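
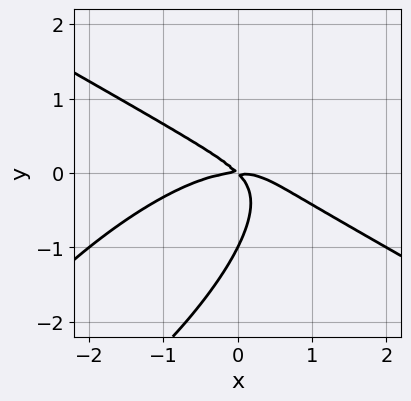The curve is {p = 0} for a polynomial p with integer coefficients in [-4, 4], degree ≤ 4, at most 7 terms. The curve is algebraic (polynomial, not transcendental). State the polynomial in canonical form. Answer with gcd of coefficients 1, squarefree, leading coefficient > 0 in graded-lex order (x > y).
deg p = 3. A generic line meets the curve in up to 3 points.
Observable constraints: the y-axis gridline crossings are at y ∈ {-1, 0}; one x-axis crossing is at x = 0.
These observations pin down the coefficients.

x^3 - 2*x*y^2 + 2*y^3 + 2*x*y + 2*y^2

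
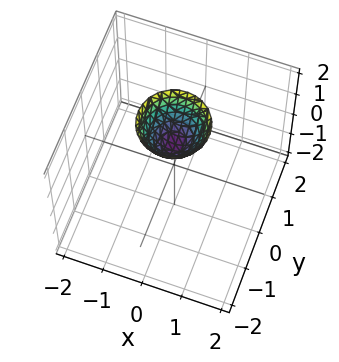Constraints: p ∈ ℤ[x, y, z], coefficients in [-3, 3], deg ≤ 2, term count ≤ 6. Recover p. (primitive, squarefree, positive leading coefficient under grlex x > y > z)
3*x^2 + 3*y^2 - 2*z + 2

First, degree: no degree-1 surface has this shape, so deg p = 2.
Then, symmetries: the surface is invariant under rotation about z: p = q(x² + y², z).
Next, from the visible intercepts: a circular section at z = 2 has radius between 0 and 1; one z-axis crossing is at z = 1; the surface avoids every integer x-axis point in the box.
Finally, the integer polynomial consistent with all of this is the stated p.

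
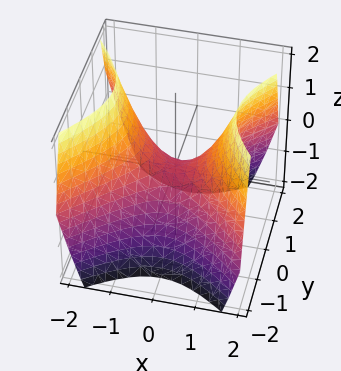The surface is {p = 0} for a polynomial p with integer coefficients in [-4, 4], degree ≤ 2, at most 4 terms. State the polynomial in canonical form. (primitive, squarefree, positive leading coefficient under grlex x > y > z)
(a) deg p = 2. A saddle surface; a quadric.
(b) Symmetries: the y ↦ −y reflection is a symmetry, so y appears only in even powers; mirror symmetry x ↦ −x ⇒ only even powers of x.
(c) Against the integer gridlines: it crosses the y-axis at the gridline y = 0; one x-axis crossing is at x = 0.
(d) The integer polynomial consistent with all of this is the stated p.

x^2 - y^2 - z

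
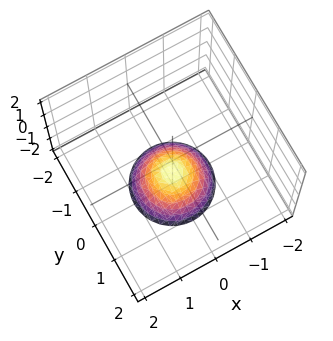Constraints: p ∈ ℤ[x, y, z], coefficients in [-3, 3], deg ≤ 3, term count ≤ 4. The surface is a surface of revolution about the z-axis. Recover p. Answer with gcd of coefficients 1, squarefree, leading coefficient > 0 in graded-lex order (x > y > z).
1. Degree: the shape is more complex than any degree-1 surface, so deg p = 2.
2. Symmetries: the surface is invariant under rotation about z: p = q(x² + y², z).
3. Observable constraints: it meets the z-axis at z = -1 (among the integer gridlines); a circular section at z = -2 has radius exactly 1.
4. Matching integer coefficients to the picture gives p.

x^2 + y^2 + z + 1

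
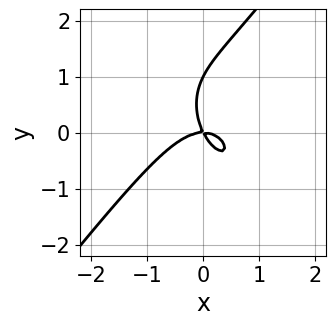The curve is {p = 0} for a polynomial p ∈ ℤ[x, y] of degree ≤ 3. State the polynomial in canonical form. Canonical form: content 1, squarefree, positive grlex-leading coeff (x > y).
2*x^3 - y^3 + 2*x*y + y^2

First, degree: no degree-2 curve has this shape, so deg p = 3.
Then, from the visible intercepts: one x-axis crossing is at x = 0; the y-axis gridline crossings are at y ∈ {0, 1}.
Finally, the integer polynomial consistent with all of this is the stated p.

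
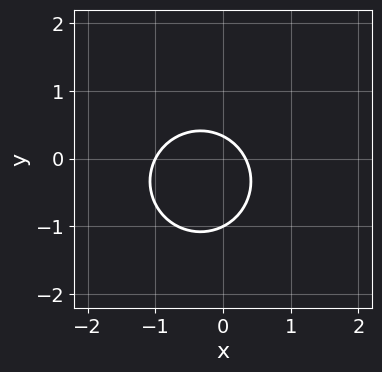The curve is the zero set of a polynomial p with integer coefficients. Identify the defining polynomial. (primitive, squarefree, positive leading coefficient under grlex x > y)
3*x^2 + 3*y^2 + 2*x + 2*y - 1

(a) deg p = 2. No degree-1 curve has this shape.
(b) Checking where it meets the axes: it meets the x-axis at x = -1 (among the integer gridlines); it crosses the y-axis at the gridline y = -1.
(c) Solving for integer coefficients yields p as stated.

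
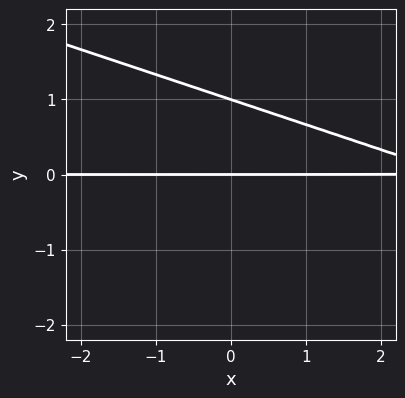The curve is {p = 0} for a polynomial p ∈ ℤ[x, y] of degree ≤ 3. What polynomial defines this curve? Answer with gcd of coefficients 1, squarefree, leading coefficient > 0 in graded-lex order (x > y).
x*y + 3*y^2 - 3*y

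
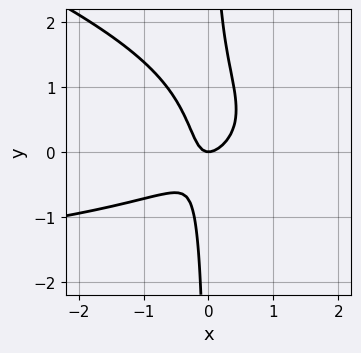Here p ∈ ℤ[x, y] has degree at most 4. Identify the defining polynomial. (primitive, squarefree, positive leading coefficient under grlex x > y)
x^2*y + 3*x*y^2 + 3*x^2 - 2*x*y - y

First, deg p = 3.
Next, against the integer gridlines: it meets the x-axis at x = 0 (among the integer gridlines); one y-axis crossing is at y = 0.
Finally, together with the visible shape, these determine p as stated.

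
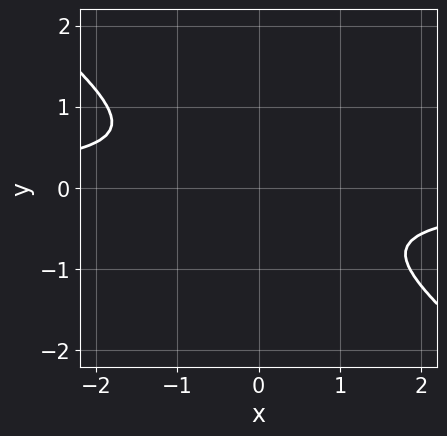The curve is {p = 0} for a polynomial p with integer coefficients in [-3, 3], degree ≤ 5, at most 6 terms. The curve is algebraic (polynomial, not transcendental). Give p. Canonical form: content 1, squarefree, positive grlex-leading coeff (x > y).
x^3*y + 2*y^4 + x^2 + y^2

First, degree: the shape is more complex than any degree-3 curve, so deg p = 4.
Finally, solving for integer coefficients yields p as stated.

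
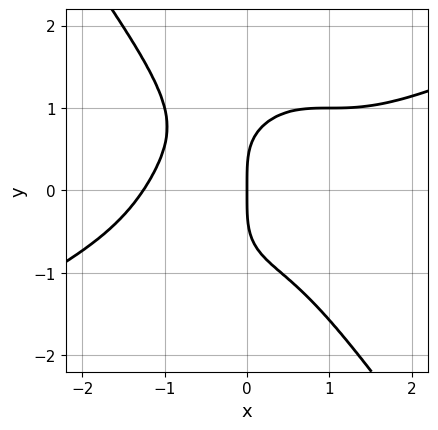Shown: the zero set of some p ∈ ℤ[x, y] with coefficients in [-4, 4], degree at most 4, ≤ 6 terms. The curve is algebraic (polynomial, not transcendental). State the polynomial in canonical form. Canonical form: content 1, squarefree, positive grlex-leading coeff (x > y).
x^4 - 2*x^3*y - y^4 + 2*x

1. Degree: a generic line meets the curve in up to 4 points, so deg p = 4.
2. Checking where it meets the axes: one y-axis crossing is at y = 0; one x-axis crossing is at x = 0.
3. Solving for integer coefficients yields p as stated.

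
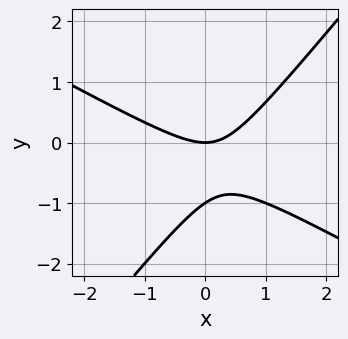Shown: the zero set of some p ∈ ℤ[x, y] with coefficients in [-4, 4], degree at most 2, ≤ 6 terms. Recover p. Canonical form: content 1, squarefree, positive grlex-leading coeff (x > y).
2*x^2 + 2*x*y - 3*y^2 - 3*y

First, the degree is 2 — a generic line meets the curve in up to 2 points.
Then, from the visible intercepts: the y-axis gridline crossings are at y ∈ {-1, 0}; one x-axis crossing is at x = 0.
Finally, assembling these constraints gives the stated polynomial.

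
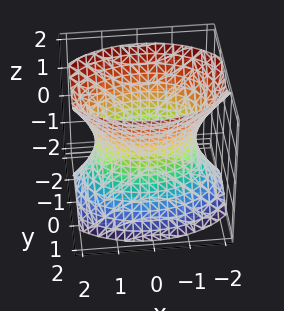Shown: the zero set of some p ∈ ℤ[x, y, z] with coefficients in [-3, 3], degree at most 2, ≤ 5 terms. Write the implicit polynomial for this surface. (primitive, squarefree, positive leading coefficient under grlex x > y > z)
x^2 + 2*y^2 - z^2 - 2

1. Degree: an hourglass — one-sheet hyperboloid; a quadric, so deg p = 2.
2. Symmetries: it's symmetric under y → −y, forcing even powers of y; it's symmetric under x → −x, forcing even powers of x; the z ↦ −z reflection is a symmetry, so z appears only in even powers.
3. From the visible intercepts: the surface avoids every integer z-axis point in the box; among the integer gridlines, it crosses the y-axis at y ∈ {-1, 1}.
4. These observations pin down the coefficients.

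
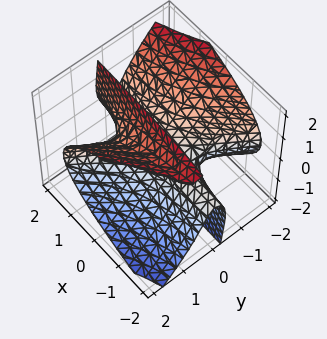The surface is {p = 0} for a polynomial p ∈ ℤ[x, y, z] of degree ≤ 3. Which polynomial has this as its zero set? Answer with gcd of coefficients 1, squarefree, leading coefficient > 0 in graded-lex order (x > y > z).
3*x*y^2 - 2*y^3 + 3*y*z^2 - 2*z

1. deg p = 3. The shape is more complex than any degree-2 surface.
2. From the axis intercepts and sections: it meets the y-axis at y = 0 (among the integer gridlines); it crosses the z-axis at the gridline z = 0; the visible x-axis segment lies entirely on the surface.
3. Matching integer coefficients to the picture gives p.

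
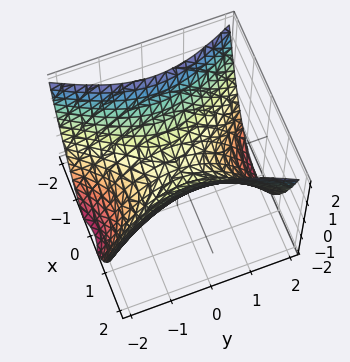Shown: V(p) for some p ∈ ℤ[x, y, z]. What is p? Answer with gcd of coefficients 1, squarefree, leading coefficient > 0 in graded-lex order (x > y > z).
2*x^2 - y^2 - 2*z

deg p = 2. A hyperbolic paraboloid; a quadric.
Symmetries: it's symmetric under y → −y, forcing even powers of y; it's symmetric under x → −x, forcing even powers of x.
From the visible intercepts: it meets the z-axis at z = 0 (among the integer gridlines); one y-axis crossing is at y = 0.
Putting this together gives p.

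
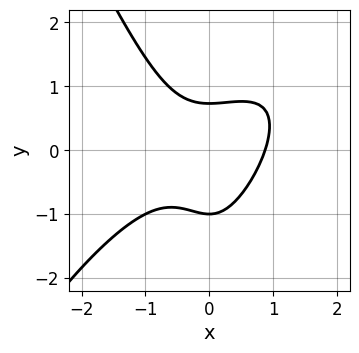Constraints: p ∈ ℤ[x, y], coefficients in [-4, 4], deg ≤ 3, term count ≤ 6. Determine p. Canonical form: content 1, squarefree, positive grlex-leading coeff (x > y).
3*x^3 - 3*x^2*y + y^3 + 3*y^2 - 2

(a) The degree is 3 — the shape is more complex than any degree-2 curve.
(b) Against the integer gridlines: it crosses the y-axis at the gridline y = -1.
(c) Putting this together gives p.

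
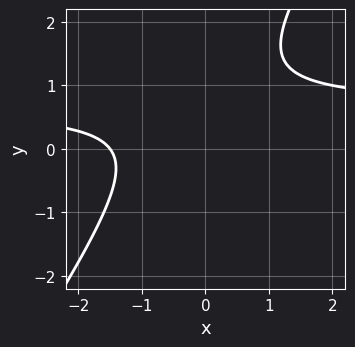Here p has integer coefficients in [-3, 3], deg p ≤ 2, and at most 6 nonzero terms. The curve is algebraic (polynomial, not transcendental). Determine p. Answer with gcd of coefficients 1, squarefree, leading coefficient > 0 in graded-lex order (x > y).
3*x*y - 2*y^2 - 2*x + 3*y - 3

First, deg p = 2. A generic line meets the curve in up to 2 points.
Next, against the integer gridlines: it misses every integer gridline on the y-axis.
Finally, matching integer coefficients to the picture gives p.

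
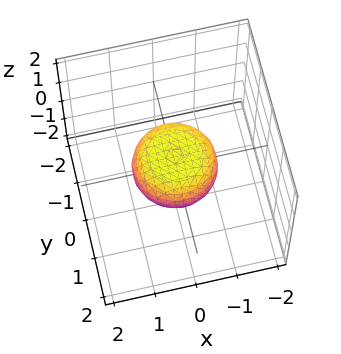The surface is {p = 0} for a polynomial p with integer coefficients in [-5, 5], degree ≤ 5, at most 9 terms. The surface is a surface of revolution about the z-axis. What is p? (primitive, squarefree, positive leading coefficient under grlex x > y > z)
(a) The degree is 4 — a generic line meets the surface in up to 4 points.
(b) Symmetries: every cross-section ⟂ z is a circle, so x, y appear only via x² + y².
(c) Reading off the gridlines: a circular section at z = 0 has radius exactly 1; the x-axis gridline crossings are at x ∈ {-1, 1}.
(d) Assembling these constraints gives the stated polynomial. Check: (0, 1, 0) on the y-axis lies on the surface, and p(0, 1, 0) = 0. ✓

2*x^4 + 4*x^2*y^2 + 2*y^4 - x^2 - y^2 + 3*z^2 - 1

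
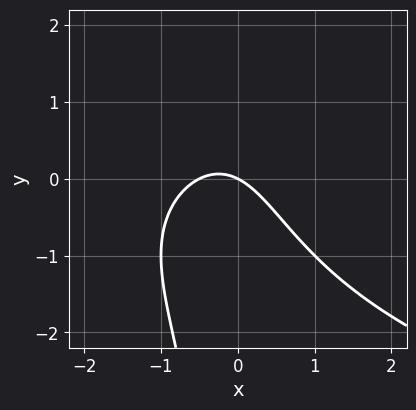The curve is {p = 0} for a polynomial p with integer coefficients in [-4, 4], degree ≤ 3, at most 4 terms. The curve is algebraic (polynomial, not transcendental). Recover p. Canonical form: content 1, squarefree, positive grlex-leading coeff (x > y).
First, deg p = 3.
Then, checking where it meets the axes: it meets the x-axis at x = 0 (among the integer gridlines); one y-axis crossing is at y = 0.
Finally, the integer polynomial consistent with all of this is the stated p.

x*y^2 - 2*x^2 - x - 2*y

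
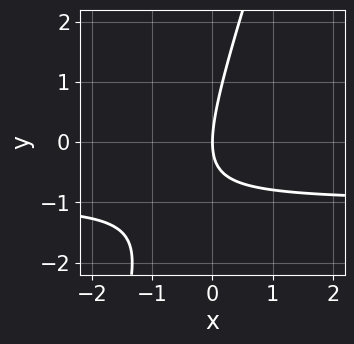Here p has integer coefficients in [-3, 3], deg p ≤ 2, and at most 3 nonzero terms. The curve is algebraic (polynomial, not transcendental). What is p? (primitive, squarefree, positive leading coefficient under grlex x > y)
3*x*y - y^2 + 3*x

1. The degree is 2 — no degree-1 curve has this shape.
2. From the visible intercepts: it meets the x-axis at x = 0 (among the integer gridlines); it meets the y-axis at y = 0 (among the integer gridlines).
3. The integer polynomial consistent with all of this is the stated p.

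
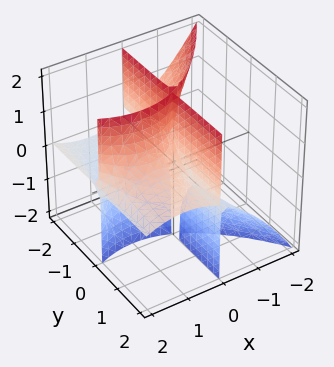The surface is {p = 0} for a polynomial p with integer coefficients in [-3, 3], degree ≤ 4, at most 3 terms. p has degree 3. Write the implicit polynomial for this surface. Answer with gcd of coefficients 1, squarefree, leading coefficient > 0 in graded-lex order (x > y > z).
x^3 + 2*x*y*z - 2*x^2

There are 3 components.
Degree: the shape is more complex than any degree-2 surface, so deg p = 3.
Checking where it meets the axes: the visible z-axis segment lies entirely on the surface; it crosses the x-axis at the gridline x = 2.
Matching integer coefficients to the picture gives p.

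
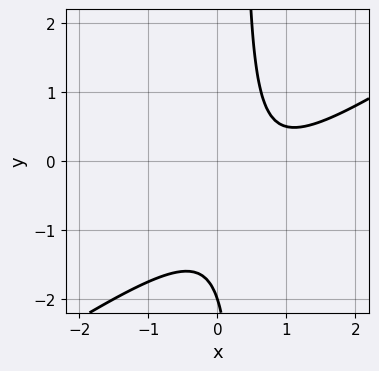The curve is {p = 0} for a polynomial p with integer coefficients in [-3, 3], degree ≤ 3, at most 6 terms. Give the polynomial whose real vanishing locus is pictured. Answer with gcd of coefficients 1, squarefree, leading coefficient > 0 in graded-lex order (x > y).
2*x^2 - 3*x*y - 3*x + y + 2

deg p = 2. The shape is more complex than any degree-1 curve.
From the visible intercepts: it meets the y-axis at y = -2 (among the integer gridlines); the curve avoids every integer x-axis point in the box.
The integer polynomial consistent with all of this is the stated p.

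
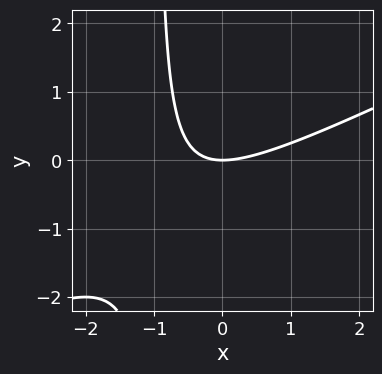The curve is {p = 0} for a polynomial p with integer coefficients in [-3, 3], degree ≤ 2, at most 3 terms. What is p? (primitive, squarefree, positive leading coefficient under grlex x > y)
x^2 - 2*x*y - 2*y

First, degree: the shape is more complex than any degree-1 curve, so deg p = 2.
Next, reading off the gridlines: it meets the y-axis at y = 0 (among the integer gridlines); it crosses the x-axis at the gridline x = 0.
Finally, matching integer coefficients to the picture gives p.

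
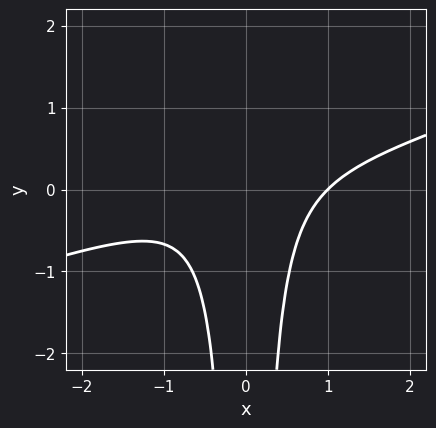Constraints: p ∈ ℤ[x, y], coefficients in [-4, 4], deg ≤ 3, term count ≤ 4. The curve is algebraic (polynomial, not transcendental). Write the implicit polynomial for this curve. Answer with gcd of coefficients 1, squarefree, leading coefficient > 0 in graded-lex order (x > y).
x^3 - 3*x^2*y - 1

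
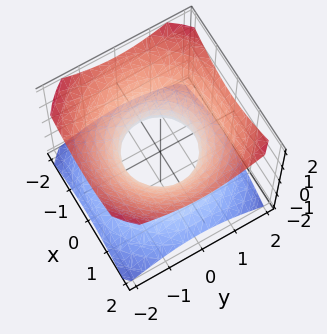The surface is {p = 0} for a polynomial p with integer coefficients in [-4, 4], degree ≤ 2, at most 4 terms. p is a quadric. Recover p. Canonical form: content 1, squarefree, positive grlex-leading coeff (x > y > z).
2*x^2 + 2*y^2 - 3*z^2 - 2

1. Degree: an hourglass — one-sheet hyperboloid; a quadric, so deg p = 2.
2. Symmetries: mirror symmetry z ↦ −z ⇒ only even powers of z; every cross-section ⟂ z is a circle, so x, y appear only via x² + y².
3. Reading off the gridlines: among the integer gridlines, it crosses the x-axis at x ∈ {-1, 1}; a circular section at z = 0 has radius exactly 1; no z-intercept at any integer in the box; among the integer gridlines, it crosses the y-axis at y ∈ {-1, 1}.
4. Assembling these constraints gives the stated polynomial.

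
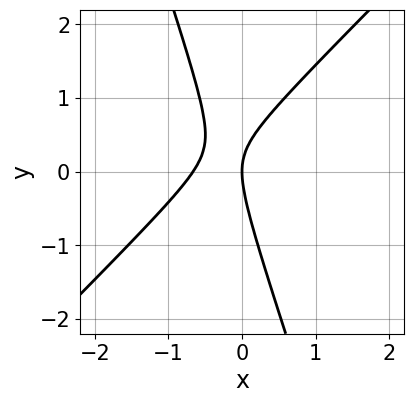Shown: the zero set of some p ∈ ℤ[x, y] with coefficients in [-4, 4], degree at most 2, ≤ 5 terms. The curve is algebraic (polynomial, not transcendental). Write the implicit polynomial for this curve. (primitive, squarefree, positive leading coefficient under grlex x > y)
3*x^2 - 2*x*y - y^2 + 2*x

1. deg p = 2.
2. Reading off the gridlines: it meets the x-axis at x = 0 (among the integer gridlines); it crosses the y-axis at the gridline y = 0.
3. The integer polynomial consistent with all of this is the stated p.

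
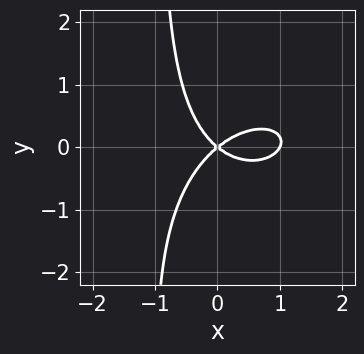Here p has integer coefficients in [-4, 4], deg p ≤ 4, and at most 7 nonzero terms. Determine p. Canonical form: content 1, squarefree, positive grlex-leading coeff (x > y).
2*x^3 - x^2*y + 3*x*y^2 - 2*x^2 + 3*y^2

The degree is 3 — no degree-2 curve has this shape.
Against the integer gridlines: one y-axis crossing is at y = 0; the x-axis gridline crossings are at x ∈ {0, 1}.
The integer polynomial consistent with all of this is the stated p.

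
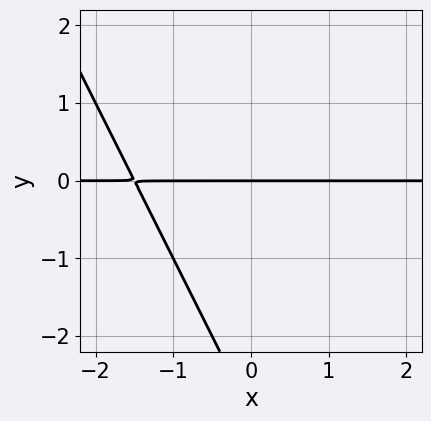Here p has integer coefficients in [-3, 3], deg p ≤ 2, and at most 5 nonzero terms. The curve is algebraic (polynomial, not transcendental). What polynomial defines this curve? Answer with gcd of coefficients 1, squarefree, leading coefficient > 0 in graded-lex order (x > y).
2*x*y + y^2 + 3*y

1. The degree is 2 — the shape is more complex than any degree-1 curve.
2. From the axis intercepts and sections: one y-axis crossing is at y = 0; the visible x-axis segment lies entirely on the curve.
3. Assembling these constraints gives the stated polynomial.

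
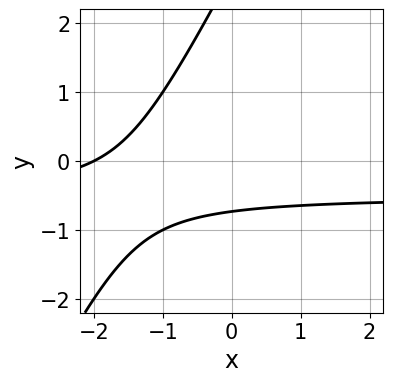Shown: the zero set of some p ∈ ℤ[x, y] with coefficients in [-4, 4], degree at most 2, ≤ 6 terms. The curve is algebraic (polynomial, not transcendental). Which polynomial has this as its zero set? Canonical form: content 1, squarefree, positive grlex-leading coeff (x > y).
2*x*y - y^2 + x + 2*y + 2

(a) The degree is 2 — no degree-1 curve has this shape.
(b) Observable constraints: it meets the x-axis at x = -2 (among the integer gridlines).
(c) Together with the visible shape, these determine p as stated.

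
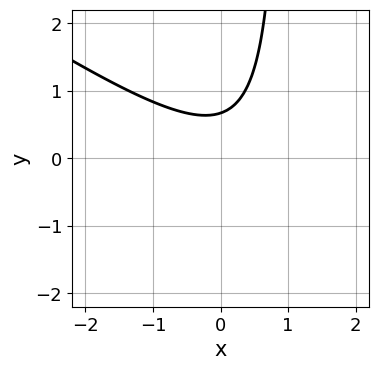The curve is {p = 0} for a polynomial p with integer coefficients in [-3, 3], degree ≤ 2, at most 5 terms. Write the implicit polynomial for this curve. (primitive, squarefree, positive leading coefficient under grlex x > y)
(a) The degree is 2 — a generic line meets the curve in up to 2 points.
(b) Against the integer gridlines: no x-intercept at any integer in the box.
(c) Together with the visible shape, these determine p as stated.

2*x^2 + 3*x*y - x - 3*y + 2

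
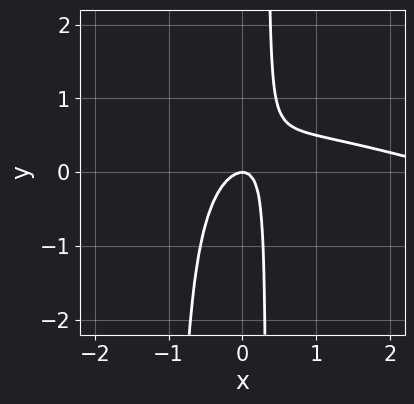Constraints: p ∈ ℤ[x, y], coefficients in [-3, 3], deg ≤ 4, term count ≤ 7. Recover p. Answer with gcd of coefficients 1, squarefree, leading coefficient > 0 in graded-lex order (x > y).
x^3 + 3*x^2*y - 3*x^2 + 2*x*y - y

The degree is 3 — the shape is more complex than any degree-2 curve.
Observable constraints: one x-axis crossing is at x = 0; it meets the y-axis at y = 0 (among the integer gridlines).
Matching integer coefficients to the picture gives p.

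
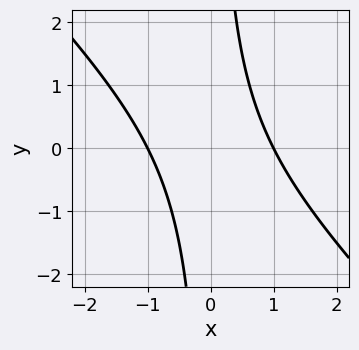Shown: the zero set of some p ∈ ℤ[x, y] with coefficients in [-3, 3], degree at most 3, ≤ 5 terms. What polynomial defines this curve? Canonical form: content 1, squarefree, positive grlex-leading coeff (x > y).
x^2 + x*y - 1

(a) Degree: a generic line meets the curve in up to 2 points, so deg p = 2.
(b) Against the integer gridlines: the curve avoids every integer y-axis point in the box; the x-axis gridline crossings are at x ∈ {-1, 1}.
(c) Solving for integer coefficients yields p as stated.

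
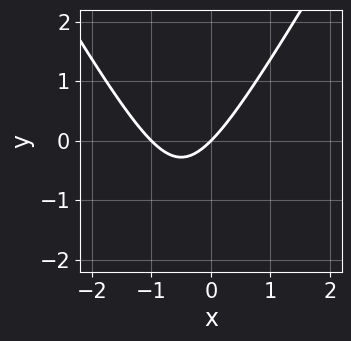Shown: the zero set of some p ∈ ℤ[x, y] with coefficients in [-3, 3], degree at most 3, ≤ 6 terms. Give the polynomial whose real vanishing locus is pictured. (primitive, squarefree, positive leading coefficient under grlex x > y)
The degree is 2 — the shape is more complex than any degree-1 curve.
Reading off the gridlines: one y-axis crossing is at y = 0; the x-axis gridline crossings are at x ∈ {-1, 0}.
The integer polynomial consistent with all of this is the stated p.

3*x^2 - y^2 + 3*x - 3*y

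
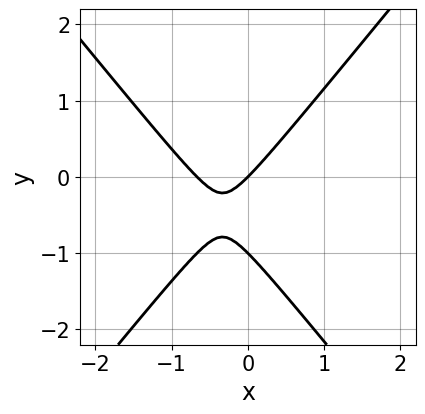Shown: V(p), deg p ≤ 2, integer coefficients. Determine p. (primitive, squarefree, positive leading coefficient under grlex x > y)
3*x^2 - 2*y^2 + 2*x - 2*y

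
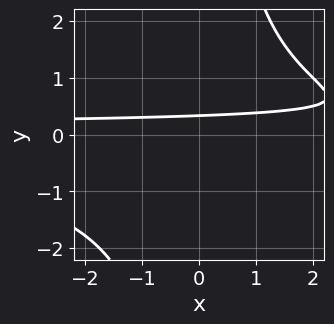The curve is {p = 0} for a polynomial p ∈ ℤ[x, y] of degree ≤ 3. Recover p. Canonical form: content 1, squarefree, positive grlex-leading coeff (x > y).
(a) Degree: no degree-2 curve has this shape, so deg p = 3.
(b) Checking where it meets the axes: the curve avoids every integer x-axis point in the box.
(c) Assembling these constraints gives the stated polynomial.

x*y^2 - 3*y + 1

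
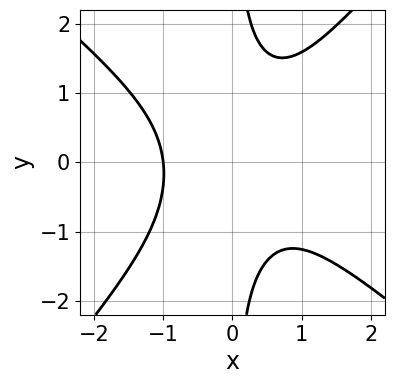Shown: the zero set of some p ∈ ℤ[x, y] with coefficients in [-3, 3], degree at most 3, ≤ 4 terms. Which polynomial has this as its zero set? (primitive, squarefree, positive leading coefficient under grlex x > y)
The degree is 3 — the shape is more complex than any degree-2 curve.
Checking where it meets the axes: it misses every integer gridline on the y-axis; it crosses the x-axis at the gridline x = -1.
Together with the visible shape, these determine p as stated.

3*x^3 + x^2*y - 3*x*y^2 + 3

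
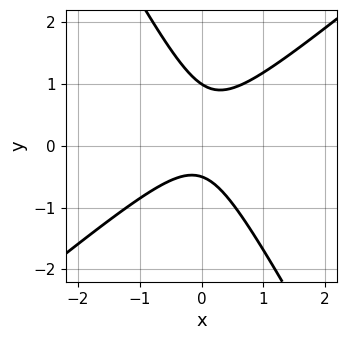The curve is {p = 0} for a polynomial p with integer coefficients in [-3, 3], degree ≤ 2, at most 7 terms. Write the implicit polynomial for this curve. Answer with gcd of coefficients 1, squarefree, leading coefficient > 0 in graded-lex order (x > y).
3*x^2 - 2*x*y - 2*y^2 + y + 1

(a) deg p = 2. The shape is more complex than any degree-1 curve.
(b) From the visible intercepts: it misses every integer gridline on the x-axis; one y-axis crossing is at y = 1.
(c) Together with the visible shape, these determine p as stated.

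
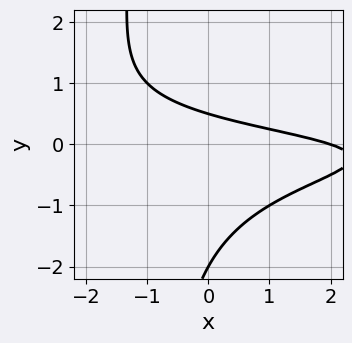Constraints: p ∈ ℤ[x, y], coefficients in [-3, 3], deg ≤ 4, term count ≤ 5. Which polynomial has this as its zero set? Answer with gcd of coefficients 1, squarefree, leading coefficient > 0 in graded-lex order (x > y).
2*x*y^2 + 2*y^2 + x + 3*y - 2

deg p = 3.
Observable constraints: it meets the y-axis at y = -2 (among the integer gridlines); it crosses the x-axis at the gridline x = 2.
These observations pin down the coefficients.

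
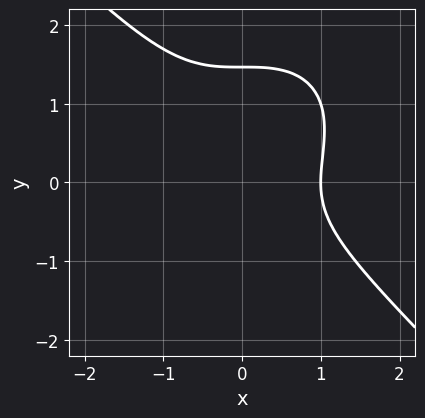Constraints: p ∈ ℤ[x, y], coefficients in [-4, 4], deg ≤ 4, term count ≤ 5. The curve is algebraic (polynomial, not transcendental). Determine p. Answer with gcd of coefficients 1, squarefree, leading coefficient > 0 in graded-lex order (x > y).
x^3 + y^3 - y^2 - 1

1. The degree is 3 — a generic line meets the curve in up to 3 points.
2. Reading off the gridlines: it crosses the x-axis at the gridline x = 1.
3. Together with the visible shape, these determine p as stated.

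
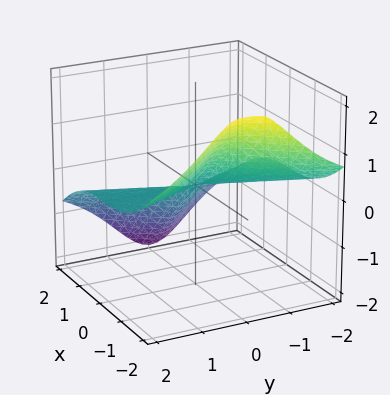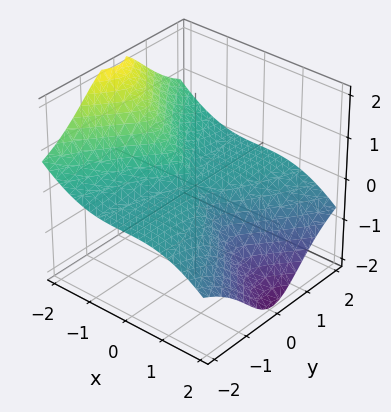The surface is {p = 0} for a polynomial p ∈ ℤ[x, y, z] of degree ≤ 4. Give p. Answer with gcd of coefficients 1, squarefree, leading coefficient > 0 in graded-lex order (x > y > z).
x^3 + x^2*z + 2*y^2*z

(a) Degree: no degree-2 surface has this shape, so deg p = 3.
(b) Reading off the gridlines: every point of the y-axis in the box is on the surface; it meets the x-axis at x = 0 (among the integer gridlines).
(c) These observations pin down the coefficients.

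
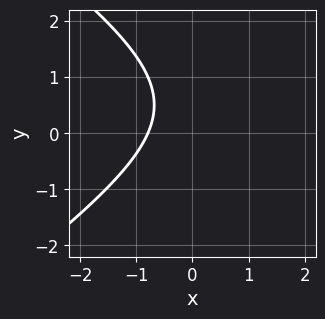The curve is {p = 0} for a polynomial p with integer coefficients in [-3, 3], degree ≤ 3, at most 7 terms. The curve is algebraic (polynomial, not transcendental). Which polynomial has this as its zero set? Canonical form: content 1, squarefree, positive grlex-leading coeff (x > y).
x^2 - 2*y^2 - 3*x + 2*y - 3

Degree: no degree-1 curve has this shape, so deg p = 2.
Observable constraints: no y-intercept at any integer in the box.
Fitting integer coefficients to these (and the overall shape) gives p.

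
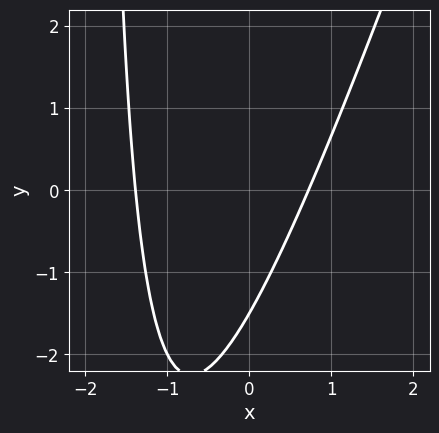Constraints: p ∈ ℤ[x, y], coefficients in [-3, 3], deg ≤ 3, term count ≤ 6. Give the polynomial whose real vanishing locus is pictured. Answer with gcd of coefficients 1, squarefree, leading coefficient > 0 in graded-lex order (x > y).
1. deg p = 2. A generic line meets the curve in up to 2 points.
2. Solving for integer coefficients yields p as stated.

3*x^2 - x*y + 2*x - 2*y - 3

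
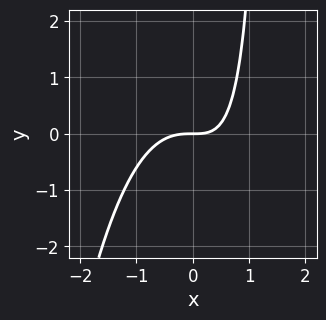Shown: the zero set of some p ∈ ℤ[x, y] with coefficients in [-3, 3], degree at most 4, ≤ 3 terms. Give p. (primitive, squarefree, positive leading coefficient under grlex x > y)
3*x^3 + 2*x*y - 3*y

1. The degree is 3 — a generic line meets the curve in up to 3 points.
2. Reading off the gridlines: one x-axis crossing is at x = 0; it meets the y-axis at y = 0 (among the integer gridlines).
3. Together with the visible shape, these determine p as stated.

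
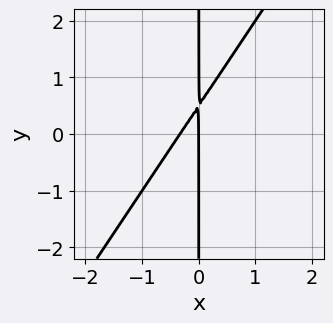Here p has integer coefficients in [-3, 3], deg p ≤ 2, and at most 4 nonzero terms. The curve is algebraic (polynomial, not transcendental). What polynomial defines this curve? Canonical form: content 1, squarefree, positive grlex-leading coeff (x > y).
(a) Degree: the shape is more complex than any degree-1 curve, so deg p = 2.
(b) Checking where it meets the axes: one x-axis crossing is at x = 0; the visible y-axis segment lies entirely on the curve.
(c) Matching integer coefficients to the picture gives p.

3*x^2 - 2*x*y + x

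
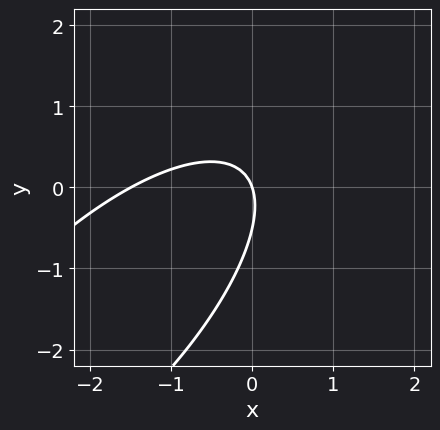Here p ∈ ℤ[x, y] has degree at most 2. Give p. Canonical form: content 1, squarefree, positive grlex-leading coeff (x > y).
First, the degree is 2 — the shape is more complex than any degree-1 curve.
Next, observable constraints: it meets the x-axis at x = 0 (among the integer gridlines); it meets the y-axis at y = 0 (among the integer gridlines).
Finally, these observations pin down the coefficients.

2*x^2 - 3*x*y + 2*y^2 + 3*x + y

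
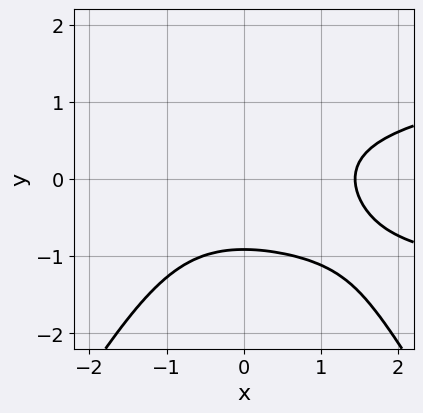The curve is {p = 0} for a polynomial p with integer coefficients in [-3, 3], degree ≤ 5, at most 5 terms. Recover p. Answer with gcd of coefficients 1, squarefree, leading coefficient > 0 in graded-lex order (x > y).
3*x^2*y^2 - y^4 - x^3 + 3*y^3 + 3

(a) The degree is 4 — the shape is more complex than any degree-3 curve.
(b) The integer polynomial consistent with all of this is the stated p.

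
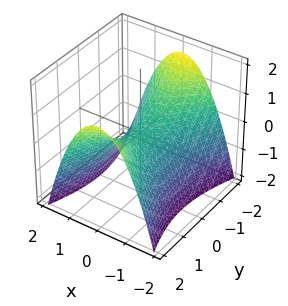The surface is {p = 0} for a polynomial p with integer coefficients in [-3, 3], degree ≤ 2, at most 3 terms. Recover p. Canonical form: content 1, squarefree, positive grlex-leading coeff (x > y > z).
3*x^2 - y^2 + 3*z

1. deg p = 2. A hyperbolic paraboloid; a quadric.
2. Symmetries: it's symmetric under y → −y, forcing even powers of y; it's symmetric under x → −x, forcing even powers of x.
3. Against the integer gridlines: one y-axis crossing is at y = 0; it meets the z-axis at z = 0 (among the integer gridlines).
4. Putting this together gives p.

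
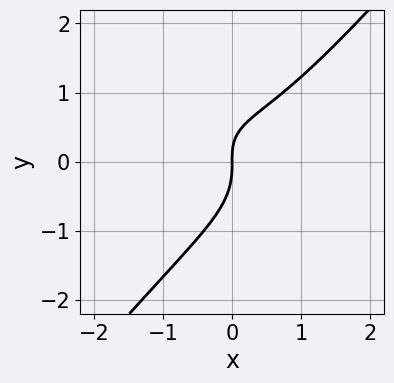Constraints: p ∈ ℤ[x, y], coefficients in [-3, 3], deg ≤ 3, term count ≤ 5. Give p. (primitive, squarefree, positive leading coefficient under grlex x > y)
1. deg p = 3.
2. Reading off the gridlines: it crosses the x-axis at the gridline x = 0; it meets the y-axis at y = 0 (among the integer gridlines).
3. Putting this together gives p.

2*x^3 + 2*x*y^2 - 3*y^3 - 2*x*y + 3*x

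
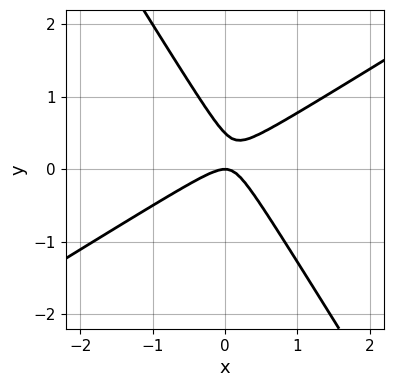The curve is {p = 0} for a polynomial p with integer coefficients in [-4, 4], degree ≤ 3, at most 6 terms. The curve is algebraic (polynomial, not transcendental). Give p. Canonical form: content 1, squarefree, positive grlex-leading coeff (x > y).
2*x^2 - 2*x*y - 2*y^2 + y

1. Degree: no degree-1 curve has this shape, so deg p = 2.
2. Reading off the gridlines: it meets the x-axis at x = 0 (among the integer gridlines); it meets the y-axis at y = 0 (among the integer gridlines).
3. Putting this together gives p.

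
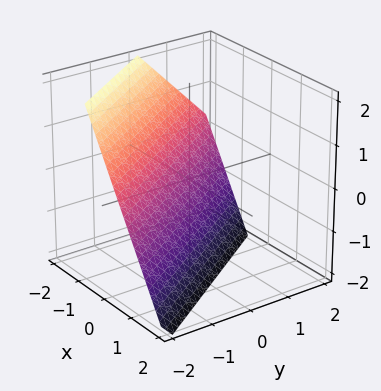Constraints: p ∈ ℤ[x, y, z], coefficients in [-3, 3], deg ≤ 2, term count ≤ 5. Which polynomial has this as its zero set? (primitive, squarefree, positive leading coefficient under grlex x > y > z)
3*x + 2*y + 2*z + 2

First, degree: every cross-section is a straight line — this is a plane, so deg p = 1.
Then, observable constraints: it crosses the z-axis at the gridline z = -1; it crosses the y-axis at the gridline y = -1.
Finally, the integer polynomial consistent with all of this is the stated p.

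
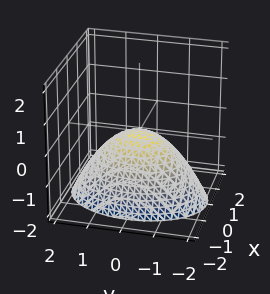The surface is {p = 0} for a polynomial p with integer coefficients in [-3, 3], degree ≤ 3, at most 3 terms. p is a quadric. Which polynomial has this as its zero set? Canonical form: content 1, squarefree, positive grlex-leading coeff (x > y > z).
2*x^2 + y^2 + 2*z

(a) The degree is 2 — a single bowl opening along one axis; a quadric.
(b) Symmetries: the y ↦ −y reflection is a symmetry, so y appears only in even powers; it's symmetric under x → −x, forcing even powers of x.
(c) From the visible intercepts: it crosses the y-axis at the gridline y = 0; it meets the x-axis at x = 0 (among the integer gridlines); it meets the z-axis at z = 0 (among the integer gridlines).
(d) The integer polynomial consistent with all of this is the stated p.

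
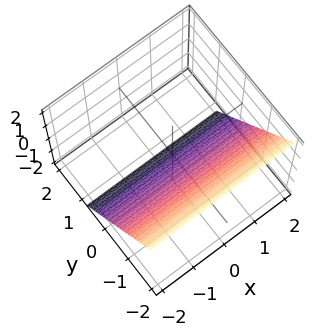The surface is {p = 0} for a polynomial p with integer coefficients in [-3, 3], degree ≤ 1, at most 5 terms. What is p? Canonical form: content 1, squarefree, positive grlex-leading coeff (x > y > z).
3*y + 2*z + 2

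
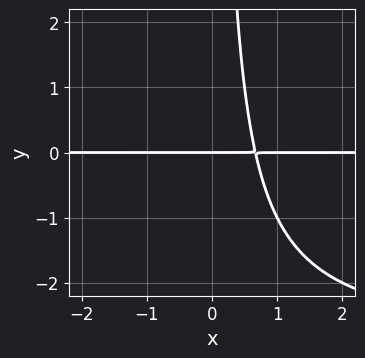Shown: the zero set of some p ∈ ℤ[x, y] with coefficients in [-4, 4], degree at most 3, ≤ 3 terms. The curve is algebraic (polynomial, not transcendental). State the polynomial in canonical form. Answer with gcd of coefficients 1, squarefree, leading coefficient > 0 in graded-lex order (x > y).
(a) The degree is 3 — a generic line meets the curve in up to 3 points.
(b) Observable constraints: it crosses the y-axis at the gridline y = 0; every point of the x-axis in the box is on the curve.
(c) The integer polynomial consistent with all of this is the stated p.

x*y^2 + 3*x*y - 2*y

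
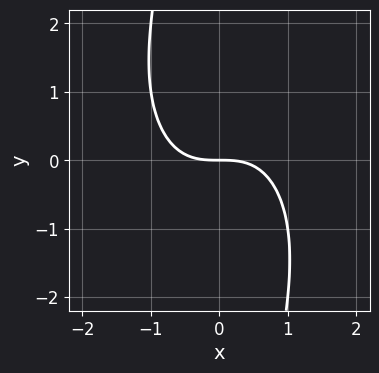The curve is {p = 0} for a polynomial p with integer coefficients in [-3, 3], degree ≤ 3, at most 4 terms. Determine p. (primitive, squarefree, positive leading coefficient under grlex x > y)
2*x^3 + x*y^2 + 3*y

(a) The degree is 3 — a generic line meets the curve in up to 3 points.
(b) From the visible intercepts: it meets the x-axis at x = 0 (among the integer gridlines); one y-axis crossing is at y = 0.
(c) The integer polynomial consistent with all of this is the stated p.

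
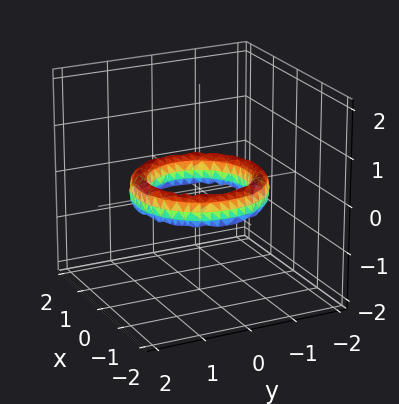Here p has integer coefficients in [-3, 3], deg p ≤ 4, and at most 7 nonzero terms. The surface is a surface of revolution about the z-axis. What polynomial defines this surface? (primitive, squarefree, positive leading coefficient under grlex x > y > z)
x^4 + 2*x^2*y^2 + y^4 - 3*x^2 - 3*y^2 + 2*z^2 + 2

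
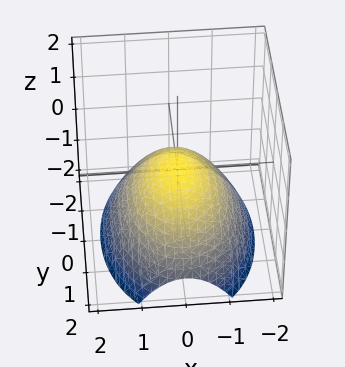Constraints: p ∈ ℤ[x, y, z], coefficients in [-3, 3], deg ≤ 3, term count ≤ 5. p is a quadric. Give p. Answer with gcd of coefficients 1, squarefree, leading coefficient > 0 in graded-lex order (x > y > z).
2*x^2 + y^2 + 3*z

1. Degree: a paraboloid; a quadric, so deg p = 2.
2. Symmetries: the y ↦ −y reflection is a symmetry, so y appears only in even powers; mirror symmetry x ↦ −x ⇒ only even powers of x.
3. From the visible intercepts: it meets the y-axis at y = 0 (among the integer gridlines); one x-axis crossing is at x = 0; it meets the z-axis at z = 0 (among the integer gridlines).
4. Together with the visible shape, these determine p as stated.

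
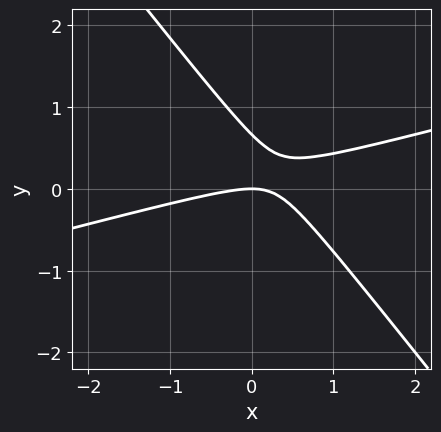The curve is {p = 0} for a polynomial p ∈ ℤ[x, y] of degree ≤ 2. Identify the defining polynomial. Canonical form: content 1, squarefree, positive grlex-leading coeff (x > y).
x^2 - 3*x*y - 3*y^2 + 2*y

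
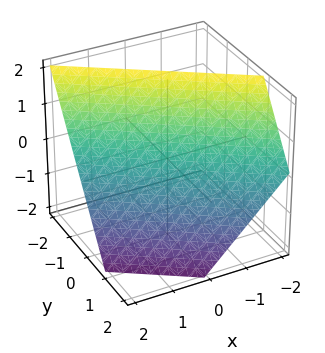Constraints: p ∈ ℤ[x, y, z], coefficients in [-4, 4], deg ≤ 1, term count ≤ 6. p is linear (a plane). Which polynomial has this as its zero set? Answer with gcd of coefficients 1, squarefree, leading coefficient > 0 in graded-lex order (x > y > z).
2*x + 3*y + 2*z - 2

deg p = 1.
Reading off the gridlines: it meets the x-axis at x = 1 (among the integer gridlines); it crosses the z-axis at the gridline z = 1.
Solving for integer coefficients yields p as stated.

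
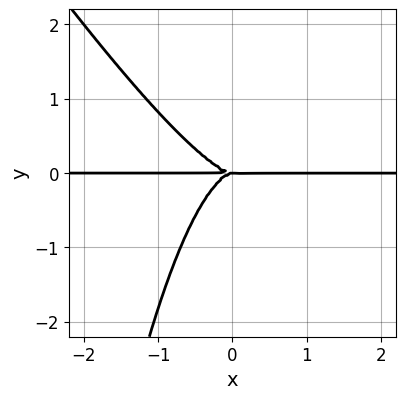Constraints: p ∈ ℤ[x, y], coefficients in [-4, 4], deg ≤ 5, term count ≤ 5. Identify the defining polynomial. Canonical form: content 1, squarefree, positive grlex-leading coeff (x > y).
3*x^3*y + 2*x^2*y^2 + 2*y^3

First, deg p = 4. The shape is more complex than any degree-3 curve.
Then, from the visible intercepts: every point of the x-axis in the box is on the curve; it crosses the y-axis at the gridline y = 0.
Finally, the integer polynomial consistent with all of this is the stated p.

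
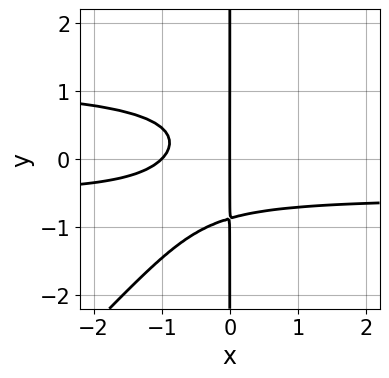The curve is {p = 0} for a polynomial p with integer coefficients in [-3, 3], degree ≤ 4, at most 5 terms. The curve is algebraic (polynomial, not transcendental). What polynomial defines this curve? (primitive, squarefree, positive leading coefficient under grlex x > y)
deg p = 4. A generic line meets the curve in up to 4 points.
Checking where it meets the axes: among the integer gridlines, it crosses the x-axis at x ∈ {-1, 0}; the visible y-axis segment lies entirely on the curve.
Assembling these constraints gives the stated polynomial.

3*x^2*y^2 - 3*x*y^3 - 2*x^2*y - 2*x^2 - 2*x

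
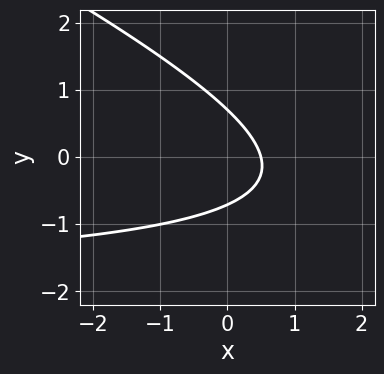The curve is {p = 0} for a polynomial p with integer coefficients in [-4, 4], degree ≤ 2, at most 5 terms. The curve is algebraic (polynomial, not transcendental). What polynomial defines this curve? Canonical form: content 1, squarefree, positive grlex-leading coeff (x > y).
First, degree: no degree-1 curve has this shape, so deg p = 2.
Finally, putting this together gives p.

x*y + 2*y^2 + 2*x - 1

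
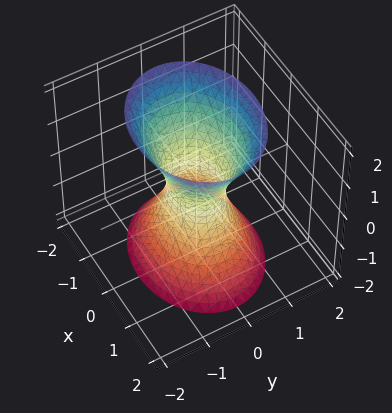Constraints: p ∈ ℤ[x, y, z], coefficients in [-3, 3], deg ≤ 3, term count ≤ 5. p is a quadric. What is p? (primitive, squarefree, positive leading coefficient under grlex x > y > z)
Degree: an hourglass — one-sheet hyperboloid; a quadric, so deg p = 2.
Symmetries: it's symmetric under y → −y, forcing even powers of y; it's symmetric under z → −z, forcing even powers of z; it's symmetric under x → −x, forcing even powers of x.
Against the integer gridlines: it misses every integer gridline on the z-axis.
Matching integer coefficients to the picture gives p.

2*x^2 + 3*y^2 - z^2 - 1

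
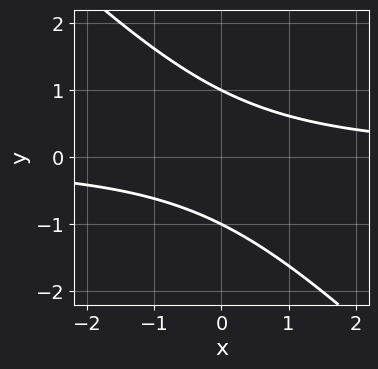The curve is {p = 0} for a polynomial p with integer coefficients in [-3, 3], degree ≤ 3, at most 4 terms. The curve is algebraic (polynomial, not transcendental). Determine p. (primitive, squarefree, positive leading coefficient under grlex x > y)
x*y + y^2 - 1

1. The degree is 2 — no degree-1 curve has this shape.
2. From the axis intercepts and sections: the curve avoids every integer x-axis point in the box; the y-axis gridline crossings are at y ∈ {-1, 1}.
3. Assembling these constraints gives the stated polynomial.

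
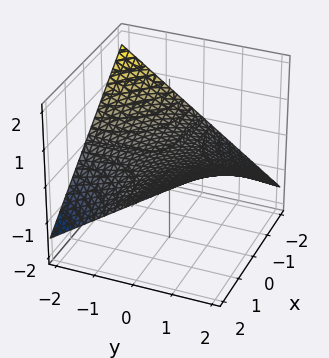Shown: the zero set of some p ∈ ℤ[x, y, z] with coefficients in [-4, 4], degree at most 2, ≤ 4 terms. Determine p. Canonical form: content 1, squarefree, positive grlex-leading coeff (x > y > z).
x*y - 3*z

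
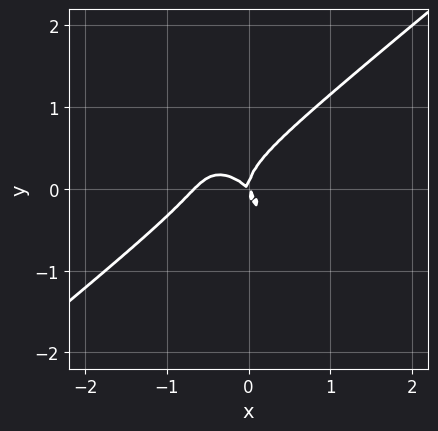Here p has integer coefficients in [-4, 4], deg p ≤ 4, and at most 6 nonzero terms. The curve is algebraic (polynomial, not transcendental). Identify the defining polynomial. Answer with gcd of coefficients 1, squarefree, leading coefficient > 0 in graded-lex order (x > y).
First, the degree is 3 — no degree-2 curve has this shape.
Next, from the visible intercepts: it crosses the y-axis at the gridline y = 0; it crosses the x-axis at the gridline x = 0.
Finally, these observations pin down the coefficients.

3*x^3 - 2*x*y^2 - 3*y^3 + 2*x^2 + 2*x*y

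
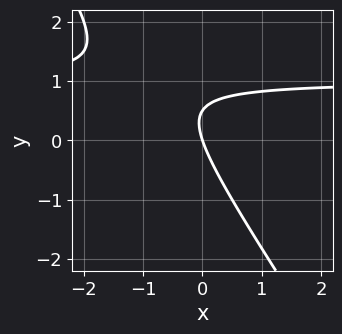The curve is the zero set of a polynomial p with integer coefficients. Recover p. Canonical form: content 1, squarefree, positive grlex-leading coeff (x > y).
1. The degree is 2 — no degree-1 curve has this shape.
2. Observable constraints: it meets the x-axis at x = 0 (among the integer gridlines); it crosses the y-axis at the gridline y = 0.
3. Putting this together gives p.

3*x*y + 2*y^2 - 3*x - y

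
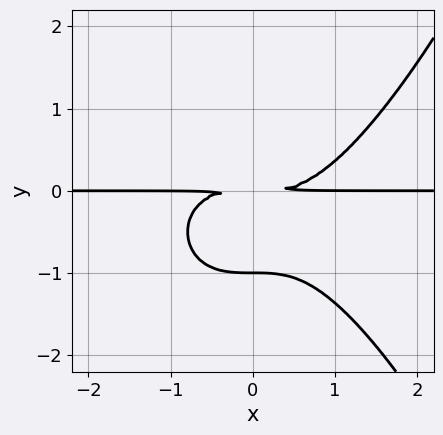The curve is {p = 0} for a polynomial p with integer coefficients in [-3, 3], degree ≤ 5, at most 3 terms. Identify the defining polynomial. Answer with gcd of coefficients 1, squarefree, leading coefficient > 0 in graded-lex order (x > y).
x^3*y - 2*y^3 - 2*y^2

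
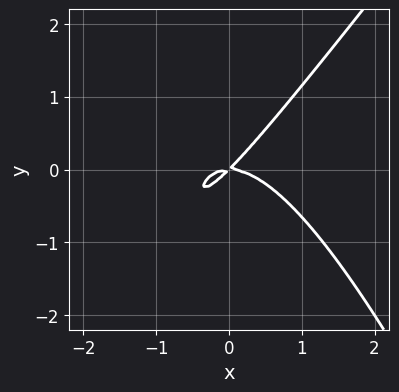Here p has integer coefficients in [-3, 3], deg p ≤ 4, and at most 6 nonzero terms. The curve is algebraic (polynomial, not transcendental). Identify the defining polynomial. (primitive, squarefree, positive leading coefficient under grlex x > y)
3*x^3 - x^2*y - x*y^2 + 3*x*y - 3*y^2

First, the degree is 3 — a generic line meets the curve in up to 3 points.
Then, reading off the gridlines: one y-axis crossing is at y = 0; it crosses the x-axis at the gridline x = 0.
Finally, putting this together gives p.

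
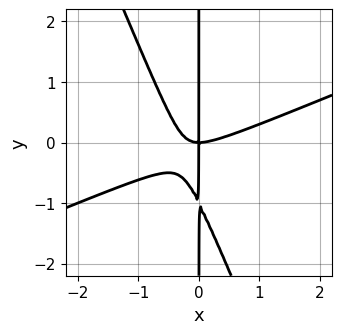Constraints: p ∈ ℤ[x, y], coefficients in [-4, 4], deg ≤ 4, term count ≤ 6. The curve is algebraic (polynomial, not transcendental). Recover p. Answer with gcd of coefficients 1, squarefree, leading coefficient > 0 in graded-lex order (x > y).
1. The degree is 3 — a generic line meets the curve in up to 3 points.
2. Against the integer gridlines: it crosses the x-axis at the gridline x = 0; the visible y-axis segment lies entirely on the curve.
3. Putting this together gives p.

x^3 - 2*x^2*y - x*y^2 - x*y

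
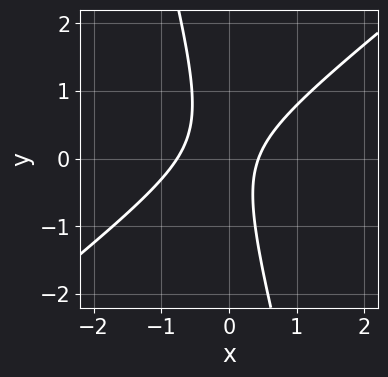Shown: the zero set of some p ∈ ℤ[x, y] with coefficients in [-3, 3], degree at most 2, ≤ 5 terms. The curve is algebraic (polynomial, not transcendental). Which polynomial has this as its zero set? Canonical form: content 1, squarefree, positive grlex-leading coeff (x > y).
3*x^2 - 3*x*y - y^2 + x - 1

The degree is 2 — no degree-1 curve has this shape.
Reading off the gridlines: the curve avoids every integer y-axis point in the box.
Matching integer coefficients to the picture gives p.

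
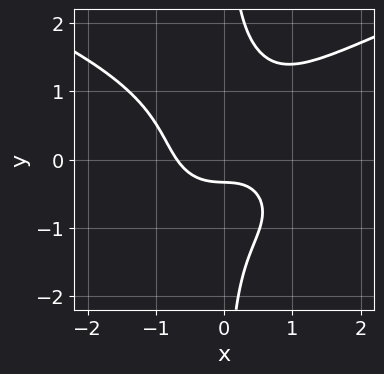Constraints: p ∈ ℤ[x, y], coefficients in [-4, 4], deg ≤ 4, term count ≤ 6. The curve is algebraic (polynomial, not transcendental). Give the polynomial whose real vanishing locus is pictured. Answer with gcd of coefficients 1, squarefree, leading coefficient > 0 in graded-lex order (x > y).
Degree: no degree-3 curve has this shape, so deg p = 4.
Putting this together gives p.

3*x*y^3 - 3*x^3 - 3*y - 1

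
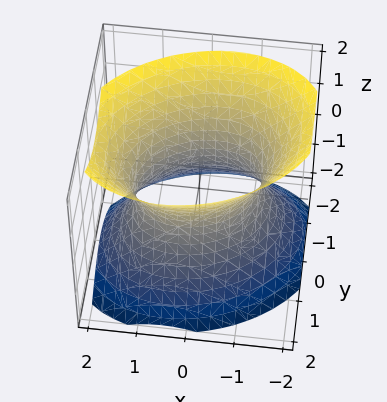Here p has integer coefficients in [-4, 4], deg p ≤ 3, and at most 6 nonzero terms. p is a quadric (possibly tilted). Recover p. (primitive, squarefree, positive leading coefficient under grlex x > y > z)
1. The degree is 2 — the shape is more complex than any degree-1 surface.
2. Observable constraints: the y-axis gridline crossings are at y ∈ {-1, 1}; it misses every integer gridline on the z-axis.
3. Matching integer coefficients to the picture gives p.

2*x^2 - x*y + 3*y^2 - 2*z^2 - 3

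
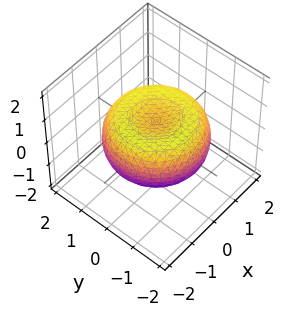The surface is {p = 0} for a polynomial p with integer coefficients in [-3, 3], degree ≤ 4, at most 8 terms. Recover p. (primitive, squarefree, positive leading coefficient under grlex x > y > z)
1. The degree is 4 — the shape is more complex than any degree-3 surface.
2. By symmetry, every cross-section ⟂ z is a circle, so x, y appear only via x² + y².
3. Reading off the gridlines: a circular section at z = 0 has radius between 1 and 2.
4. Fitting integer coefficients to these (and the overall shape) gives p.

x^4 + 2*x^2*y^2 + y^4 - 2*x^2 - 2*y^2 + 3*z^2 - 1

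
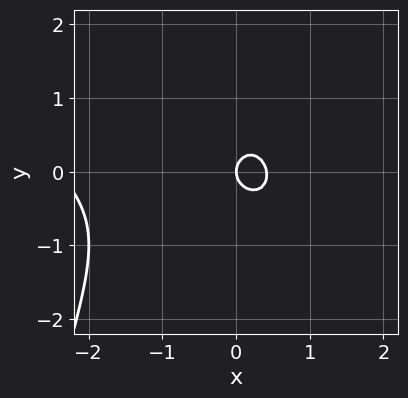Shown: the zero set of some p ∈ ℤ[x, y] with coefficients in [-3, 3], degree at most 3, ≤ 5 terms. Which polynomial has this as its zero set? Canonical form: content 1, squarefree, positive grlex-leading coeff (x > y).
1. deg p = 3.
2. From the visible intercepts: one x-axis crossing is at x = 0; it crosses the y-axis at the gridline y = 0.
3. Assembling these constraints gives the stated polynomial.

x^3 + x^2*y + 2*x^2 + 2*y^2 - x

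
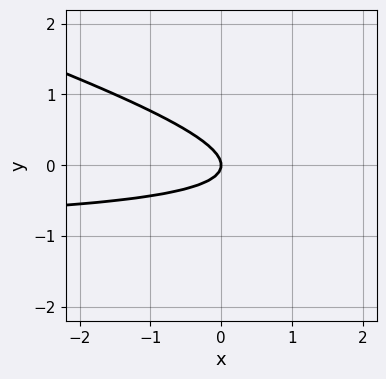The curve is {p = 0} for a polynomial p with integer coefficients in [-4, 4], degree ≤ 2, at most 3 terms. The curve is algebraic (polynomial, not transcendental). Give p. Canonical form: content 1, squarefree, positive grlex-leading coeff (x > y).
1. The degree is 2 — no degree-1 curve has this shape.
2. From the visible intercepts: it meets the y-axis at y = 0 (among the integer gridlines); one x-axis crossing is at x = 0.
3. Fitting integer coefficients to these (and the overall shape) gives p.

x*y + 3*y^2 + x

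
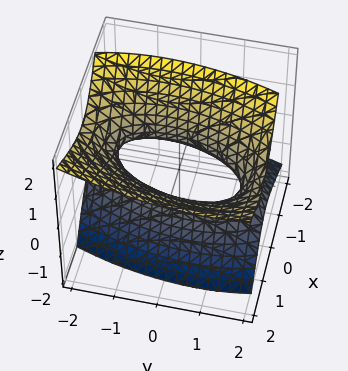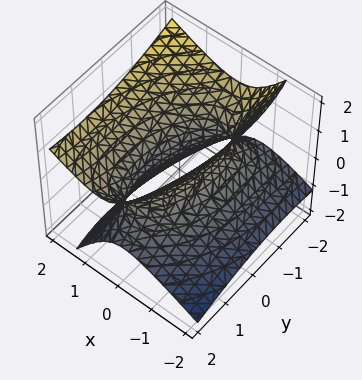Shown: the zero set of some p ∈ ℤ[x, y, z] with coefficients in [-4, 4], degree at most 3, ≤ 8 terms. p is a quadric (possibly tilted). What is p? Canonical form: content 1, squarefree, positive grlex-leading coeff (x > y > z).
First, degree: no degree-1 surface has this shape, so deg p = 2.
Next, from the visible intercepts: the surface avoids every integer z-axis point in the box.
Finally, matching integer coefficients to the picture gives p.

3*x^2 - x*y - 3*x*z + y^2 - 3*z^2 - 2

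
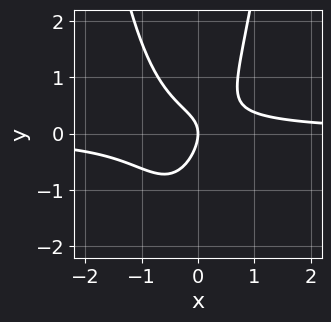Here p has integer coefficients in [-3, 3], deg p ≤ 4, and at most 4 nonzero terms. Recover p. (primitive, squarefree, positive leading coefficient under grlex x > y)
2*x^2*y + x*y - y^2 - x

First, degree: the shape is more complex than any degree-2 curve, so deg p = 3.
Then, from the visible intercepts: it meets the x-axis at x = 0 (among the integer gridlines); it crosses the y-axis at the gridline y = 0.
Finally, matching integer coefficients to the picture gives p.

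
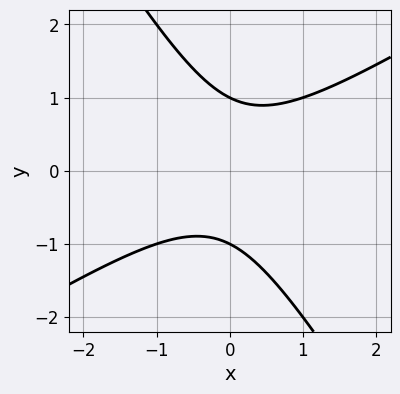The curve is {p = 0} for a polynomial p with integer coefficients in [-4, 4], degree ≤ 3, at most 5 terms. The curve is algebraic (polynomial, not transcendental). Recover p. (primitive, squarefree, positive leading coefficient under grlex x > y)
x^2 - x*y - y^2 + 1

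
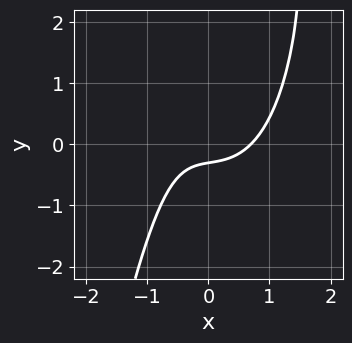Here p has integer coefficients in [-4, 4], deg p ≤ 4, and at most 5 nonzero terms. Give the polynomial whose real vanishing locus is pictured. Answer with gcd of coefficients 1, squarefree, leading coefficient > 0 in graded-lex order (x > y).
(a) deg p = 3. The shape is more complex than any degree-2 curve.
(b) Solving for integer coefficients yields p as stated.

3*x^3 - 2*x*y + y^2 - 3*y - 1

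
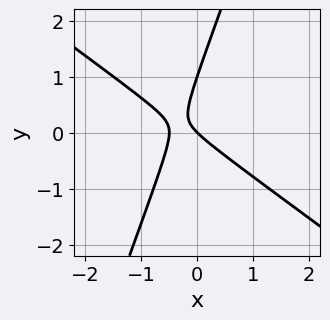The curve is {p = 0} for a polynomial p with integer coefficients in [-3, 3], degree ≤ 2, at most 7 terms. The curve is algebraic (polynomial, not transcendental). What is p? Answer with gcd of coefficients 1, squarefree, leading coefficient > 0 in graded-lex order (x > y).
(a) The degree is 2 — a generic line meets the curve in up to 2 points.
(b) Against the integer gridlines: it crosses the x-axis at the gridline x = 0; the y-axis gridline crossings are at y ∈ {0, 1}.
(c) Putting this together gives p.

2*x^2 + 2*x*y - y^2 + x + y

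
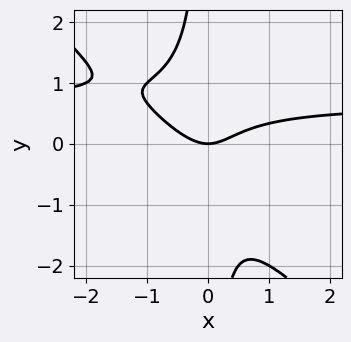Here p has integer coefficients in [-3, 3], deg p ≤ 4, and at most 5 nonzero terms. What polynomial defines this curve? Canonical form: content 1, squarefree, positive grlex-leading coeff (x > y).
1. The degree is 3 — a generic line meets the curve in up to 3 points.
2. Observable constraints: it meets the x-axis at x = 0 (among the integer gridlines); it meets the y-axis at y = 0 (among the integer gridlines).
3. Solving for integer coefficients yields p as stated.

3*x^2*y + 3*x*y^2 - 2*x^2 + 2*y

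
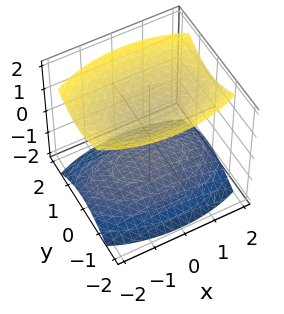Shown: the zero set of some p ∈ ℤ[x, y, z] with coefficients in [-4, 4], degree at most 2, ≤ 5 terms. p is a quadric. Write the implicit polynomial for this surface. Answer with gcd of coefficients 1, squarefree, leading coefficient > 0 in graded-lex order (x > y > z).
First, I count 2 distinct pieces. Treating them together as one polynomial.
Then, deg p = 2. Two sheets facing apart; a quadric.
Next, symmetries: the y ↦ −y reflection is a symmetry, so y appears only in even powers; mirror symmetry z ↦ −z ⇒ only even powers of z; mirror symmetry x ↦ −x ⇒ only even powers of x.
Next, from the axis intercepts and sections: no y-intercept at any integer in the box; the z-axis gridline crossings are at z ∈ {-1, 1}; the surface avoids every integer x-axis point in the box.
Finally, the integer polynomial consistent with all of this is the stated p.

x^2 + 3*y^2 - 3*z^2 + 3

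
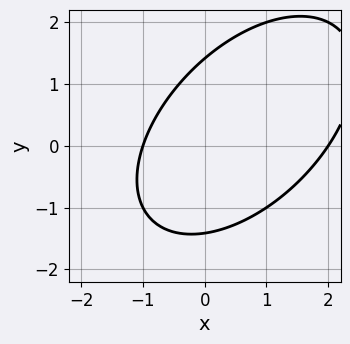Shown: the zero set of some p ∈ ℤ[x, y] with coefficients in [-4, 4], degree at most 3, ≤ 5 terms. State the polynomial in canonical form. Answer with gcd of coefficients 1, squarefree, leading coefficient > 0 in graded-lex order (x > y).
(a) Degree: no degree-1 curve has this shape, so deg p = 2.
(b) Reading off the gridlines: the x-axis gridline crossings are at x ∈ {-1, 2}.
(c) These observations pin down the coefficients.

x^2 - x*y + y^2 - x - 2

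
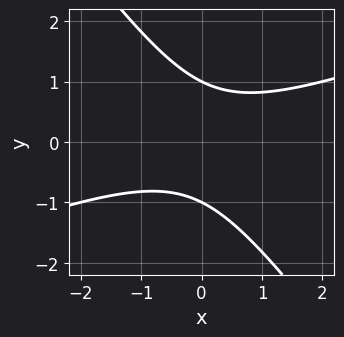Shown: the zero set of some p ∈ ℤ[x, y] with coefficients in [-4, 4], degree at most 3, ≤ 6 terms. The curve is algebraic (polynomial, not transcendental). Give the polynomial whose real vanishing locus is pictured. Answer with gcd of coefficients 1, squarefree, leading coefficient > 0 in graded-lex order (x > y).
x^2 - 2*x*y - 2*y^2 + 2

1. The degree is 2 — a generic line meets the curve in up to 2 points.
2. Checking where it meets the axes: among the integer gridlines, it crosses the y-axis at y ∈ {-1, 1}; the curve avoids every integer x-axis point in the box.
3. Matching integer coefficients to the picture gives p.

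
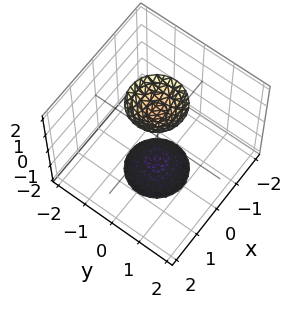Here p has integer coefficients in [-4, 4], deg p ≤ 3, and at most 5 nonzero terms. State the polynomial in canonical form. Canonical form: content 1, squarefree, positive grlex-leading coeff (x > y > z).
3*x^2 + 3*y^2 - z^2 + 2

There are 2 components.
The degree is 2 — the shape is more complex than any degree-1 surface.
Symmetries: rotational symmetry about the z-axis ⇒ p depends on x, y only through x² + y².
From the axis intercepts and sections: the surface avoids every integer y-axis point in the box; it misses every integer gridline on the x-axis; a circular section at z = 2 has radius between 0 and 1.
Matching integer coefficients to the picture gives p.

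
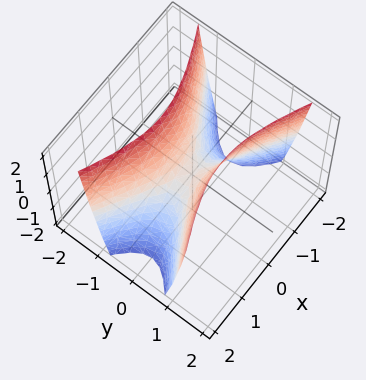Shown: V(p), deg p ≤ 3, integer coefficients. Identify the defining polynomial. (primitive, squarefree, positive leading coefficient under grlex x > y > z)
(a) deg p = 2. A hyperbolic paraboloid; a quadric.
(b) Symmetries: the x ↦ −x reflection is a symmetry, so x appears only in even powers; it's symmetric under y → −y, forcing even powers of y.
(c) Against the integer gridlines: it meets the y-axis at y = 0 (among the integer gridlines); it crosses the x-axis at the gridline x = 0; it meets the z-axis at z = 0 (among the integer gridlines).
(d) Fitting integer coefficients to these (and the overall shape) gives p.

x^2 - 3*y^2 + z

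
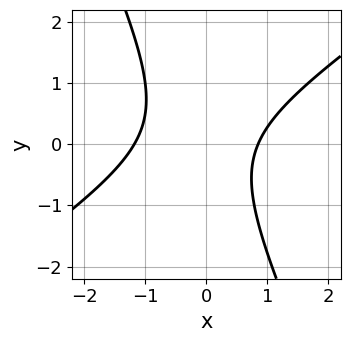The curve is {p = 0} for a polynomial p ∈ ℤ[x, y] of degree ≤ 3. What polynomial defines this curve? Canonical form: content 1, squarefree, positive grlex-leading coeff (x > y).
deg p = 2. The shape is more complex than any degree-1 curve.
Checking where it meets the axes: it misses every integer gridline on the y-axis.
Putting this together gives p.

3*x^2 - 3*x*y - 2*y^2 + x - 3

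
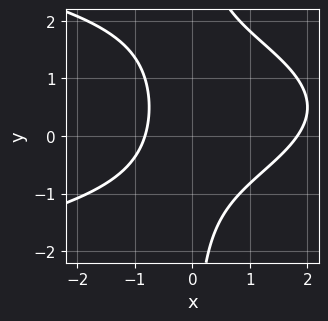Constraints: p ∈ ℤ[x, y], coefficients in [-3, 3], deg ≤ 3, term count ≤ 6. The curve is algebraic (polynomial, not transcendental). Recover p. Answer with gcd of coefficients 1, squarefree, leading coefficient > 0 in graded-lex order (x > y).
2*x*y^2 + 2*x^2 - 2*x*y - 2*x - 3

Degree: no degree-2 curve has this shape, so deg p = 3.
From the visible intercepts: the curve avoids every integer y-axis point in the box.
Assembling these constraints gives the stated polynomial.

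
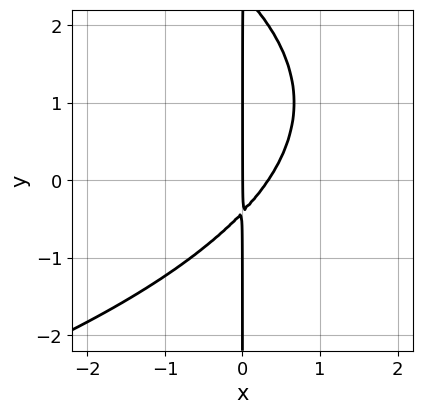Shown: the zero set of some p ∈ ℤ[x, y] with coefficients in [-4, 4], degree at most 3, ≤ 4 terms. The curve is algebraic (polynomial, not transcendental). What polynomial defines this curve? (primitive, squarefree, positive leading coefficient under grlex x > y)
x*y^2 + 3*x^2 - 2*x*y - x

First, the degree is 3 — a generic line meets the curve in up to 3 points.
Then, against the integer gridlines: it meets the x-axis at x = 0 (among the integer gridlines); every point of the y-axis in the box is on the curve.
Finally, the integer polynomial consistent with all of this is the stated p.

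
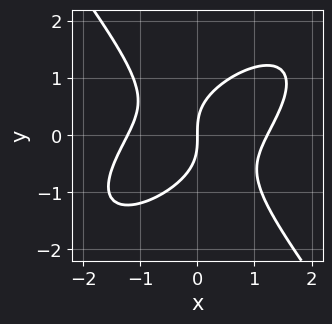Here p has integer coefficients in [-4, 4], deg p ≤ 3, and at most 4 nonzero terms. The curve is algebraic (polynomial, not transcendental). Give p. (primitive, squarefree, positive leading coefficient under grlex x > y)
First, deg p = 3. The shape is more complex than any degree-2 curve.
Then, against the integer gridlines: it meets the x-axis at x = 0 (among the integer gridlines); it crosses the y-axis at the gridline y = 0.
Finally, putting this together gives p.

2*x^3 - 2*x^2*y + 2*y^3 - 3*x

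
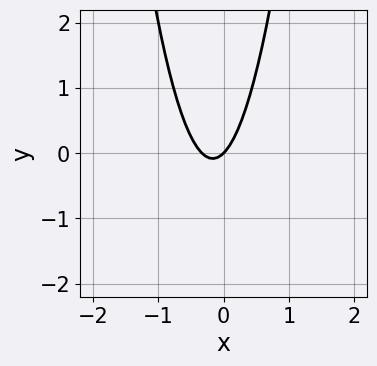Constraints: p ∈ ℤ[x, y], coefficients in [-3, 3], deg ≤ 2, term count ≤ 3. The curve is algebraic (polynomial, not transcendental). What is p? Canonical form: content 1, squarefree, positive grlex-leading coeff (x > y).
(a) deg p = 2. No degree-1 curve has this shape.
(b) Against the integer gridlines: it meets the x-axis at x = 0 (among the integer gridlines); it meets the y-axis at y = 0 (among the integer gridlines).
(c) Together with the visible shape, these determine p as stated.

3*x^2 + x - y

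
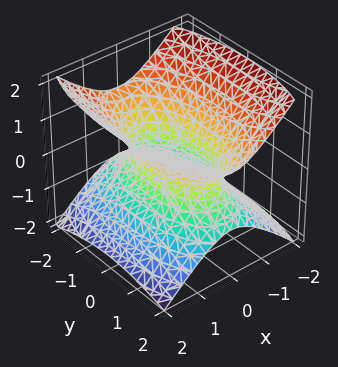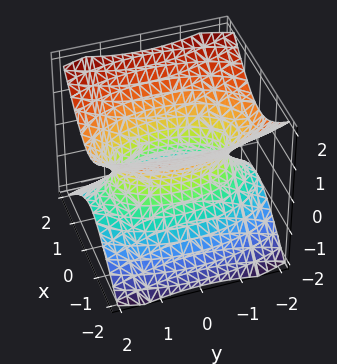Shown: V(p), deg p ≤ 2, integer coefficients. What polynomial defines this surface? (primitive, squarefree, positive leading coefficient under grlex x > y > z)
The degree is 2 — one connected sheet with a waist; a quadric.
Symmetries: it's symmetric under z → −z, forcing even powers of z; it's symmetric under y → −y, forcing even powers of y; mirror symmetry x ↦ −x ⇒ only even powers of x.
Observable constraints: it misses every integer gridline on the z-axis.
Matching integer coefficients to the picture gives p.

3*x^2 + y^2 - 3*z^2 - 2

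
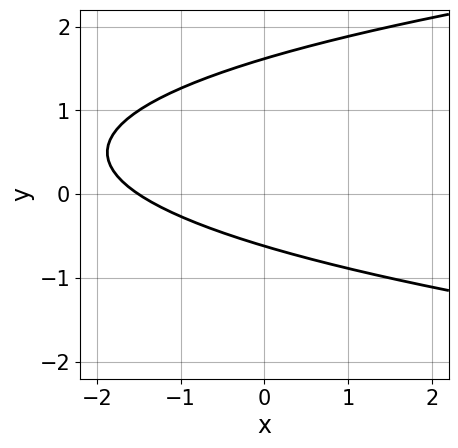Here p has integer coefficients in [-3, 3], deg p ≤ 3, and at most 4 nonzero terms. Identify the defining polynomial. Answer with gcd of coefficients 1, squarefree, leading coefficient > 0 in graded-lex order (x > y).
1. The degree is 2 — the shape is more complex than any degree-1 curve.
2. Solving for integer coefficients yields p as stated.

3*y^2 - 2*x - 3*y - 3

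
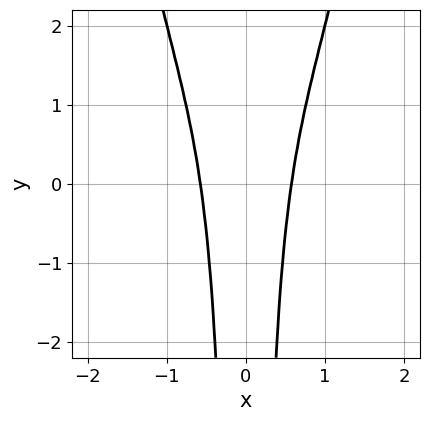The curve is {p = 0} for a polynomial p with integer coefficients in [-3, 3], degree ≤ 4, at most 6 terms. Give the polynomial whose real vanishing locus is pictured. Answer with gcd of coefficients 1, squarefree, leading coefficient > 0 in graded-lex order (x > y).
3*x^4 - 2*x^2*y + 2*x^2 - 1

1. The degree is 4 — no degree-3 curve has this shape.
2. Symmetries: it's symmetric under x → −x, forcing even powers of x.
3. From the visible intercepts: it misses every integer gridline on the y-axis.
4. Solving for integer coefficients yields p as stated.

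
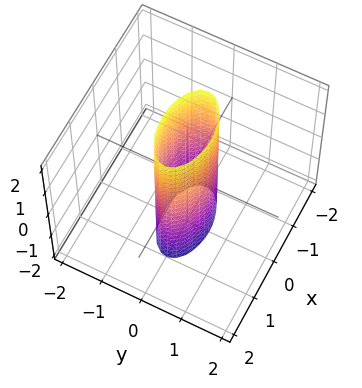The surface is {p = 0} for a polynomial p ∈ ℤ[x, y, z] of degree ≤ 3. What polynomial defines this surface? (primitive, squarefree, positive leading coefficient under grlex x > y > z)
x^2 + 3*y^2 - 1

Degree: a cylinder; a quadric, so deg p = 2.
Symmetries: it's symmetric under x → −x, forcing even powers of x; the y ↦ −y reflection is a symmetry, so y appears only in even powers; mirror symmetry z ↦ −z ⇒ only even powers of z.
Checking where it meets the axes: the x-axis gridline crossings are at x ∈ {-1, 1}; the surface avoids every integer z-axis point in the box.
Together with the visible shape, these determine p as stated.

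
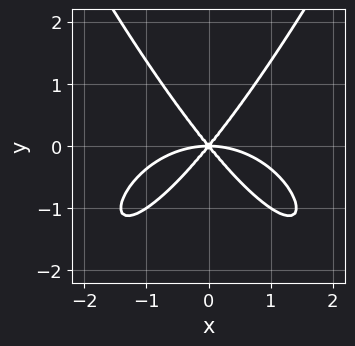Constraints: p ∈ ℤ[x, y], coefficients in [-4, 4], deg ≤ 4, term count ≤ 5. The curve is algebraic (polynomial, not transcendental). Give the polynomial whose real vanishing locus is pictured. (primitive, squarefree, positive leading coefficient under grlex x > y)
x^4 + 3*x^2*y - 2*y^3

(a) The degree is 4 — a generic line meets the curve in up to 4 points.
(b) Symmetries: mirror symmetry x ↦ −x ⇒ only even powers of x.
(c) From the axis intercepts and sections: it crosses the x-axis at the gridline x = 0; it meets the y-axis at y = 0 (among the integer gridlines).
(d) The integer polynomial consistent with all of this is the stated p.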